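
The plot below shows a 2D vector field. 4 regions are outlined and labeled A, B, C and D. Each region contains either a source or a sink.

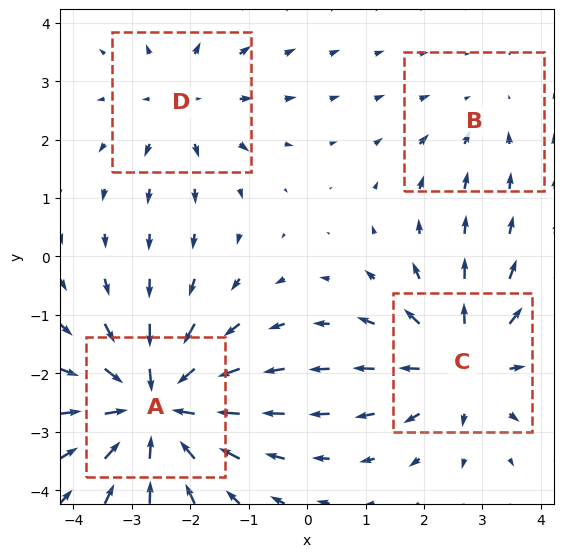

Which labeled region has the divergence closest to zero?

Divergence at each region's feature centre — A: about -7, B: about -2, C: about +5, D: about +3. Region B is closest to zero.

B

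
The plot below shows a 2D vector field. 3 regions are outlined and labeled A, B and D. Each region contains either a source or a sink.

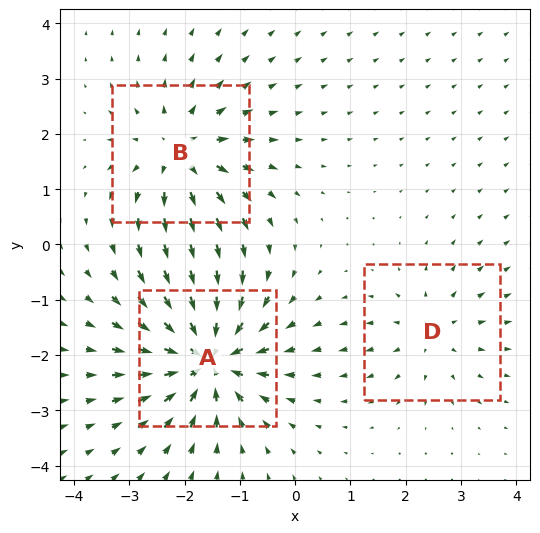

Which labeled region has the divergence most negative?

A

Divergence at each region's feature centre — A: about -6, B: about +4, D: about +3. Region A is most negative.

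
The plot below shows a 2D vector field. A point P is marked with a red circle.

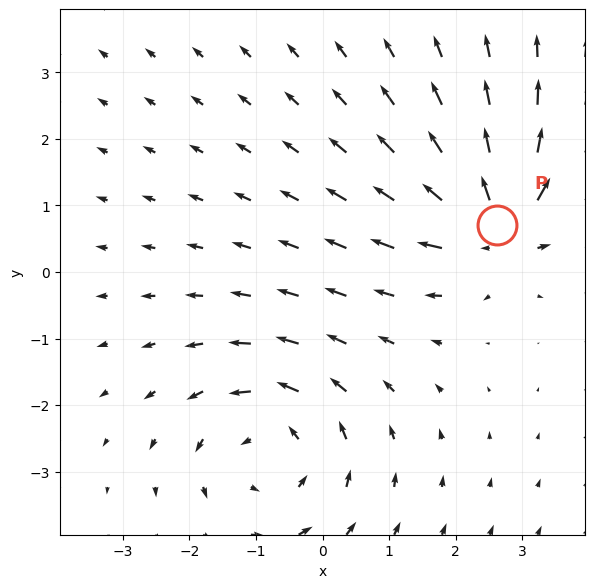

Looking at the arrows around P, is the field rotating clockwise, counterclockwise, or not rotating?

not rotating

Near P at (2.6, 0.7) the arrows show no circulation. The curl there is ≈0.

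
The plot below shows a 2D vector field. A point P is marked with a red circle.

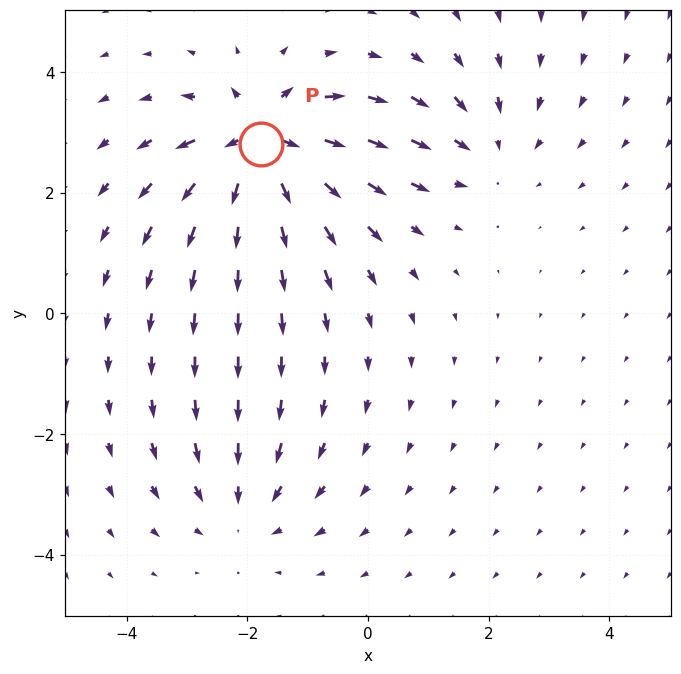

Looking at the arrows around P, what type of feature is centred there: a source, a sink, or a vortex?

At P (-1.8, 2.8) the arrows spread outward. Divergence about +5, curl ≈0 — positive divergence with near-zero curl is a source.

source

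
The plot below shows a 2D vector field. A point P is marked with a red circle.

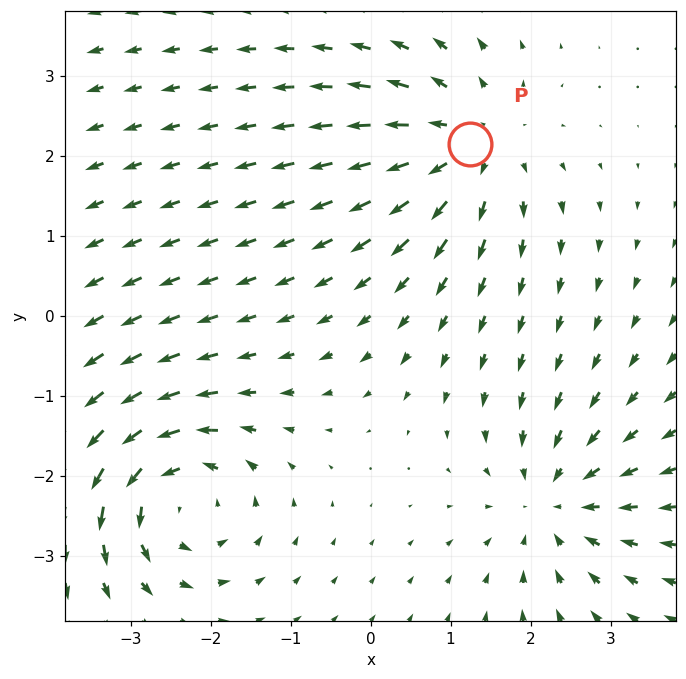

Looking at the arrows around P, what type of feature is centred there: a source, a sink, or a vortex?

source

At P (1.2, 2.1) the arrows spread outward. Divergence about +5, curl ≈0 — positive divergence with near-zero curl is a source.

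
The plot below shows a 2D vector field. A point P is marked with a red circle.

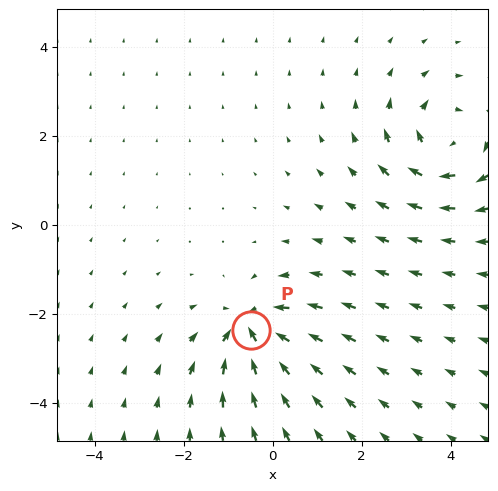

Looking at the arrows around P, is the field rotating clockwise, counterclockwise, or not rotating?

not rotating

Near P at (-0.5, -2.4) the arrows show no circulation. The curl there is ≈0.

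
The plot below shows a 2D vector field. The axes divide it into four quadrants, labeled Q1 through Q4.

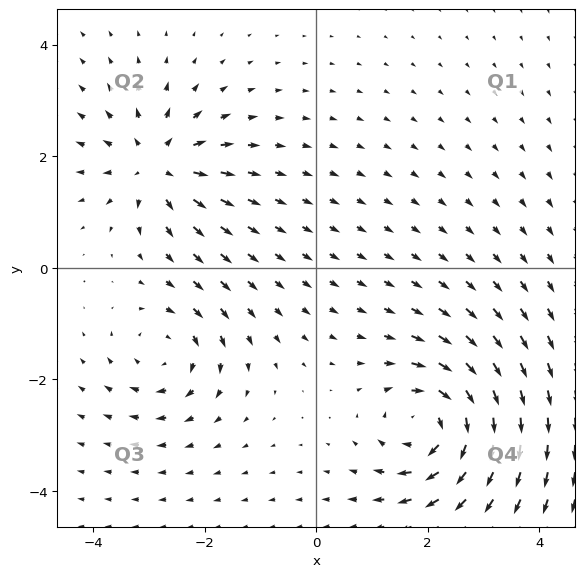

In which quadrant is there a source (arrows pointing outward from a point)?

Q2

The source sits at approximately (-2.8, 1.8), which lies in quadrant Q2. The divergence there is about +5, positive as expected for a source.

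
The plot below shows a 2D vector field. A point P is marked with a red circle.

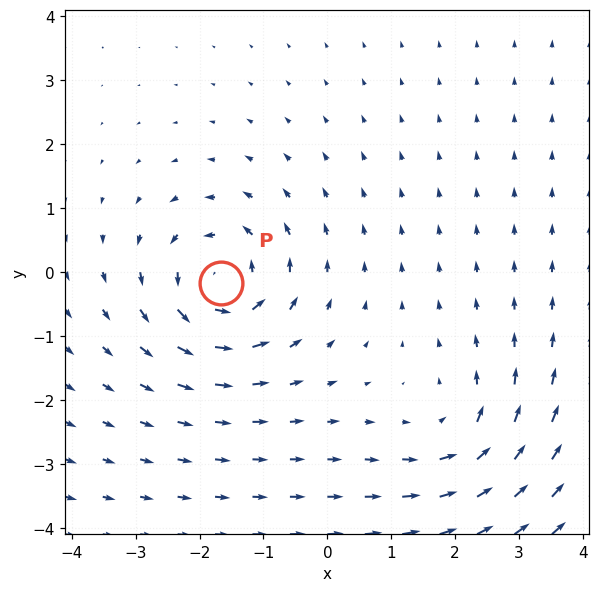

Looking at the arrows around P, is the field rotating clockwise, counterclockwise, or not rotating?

counterclockwise

Near P at (-1.7, -0.2) the arrows circulate counterclockwise. The curl (z-component) there is about +4; positive curl means counterclockwise rotation.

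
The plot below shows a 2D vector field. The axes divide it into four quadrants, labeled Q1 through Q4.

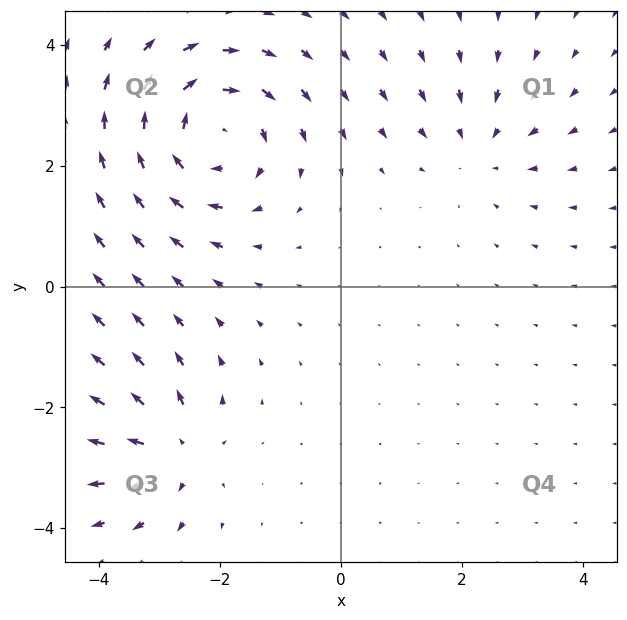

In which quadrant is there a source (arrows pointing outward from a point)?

Q3

The source sits at approximately (-2.7, -2.7), which lies in quadrant Q3. The divergence there is about +4, positive as expected for a source.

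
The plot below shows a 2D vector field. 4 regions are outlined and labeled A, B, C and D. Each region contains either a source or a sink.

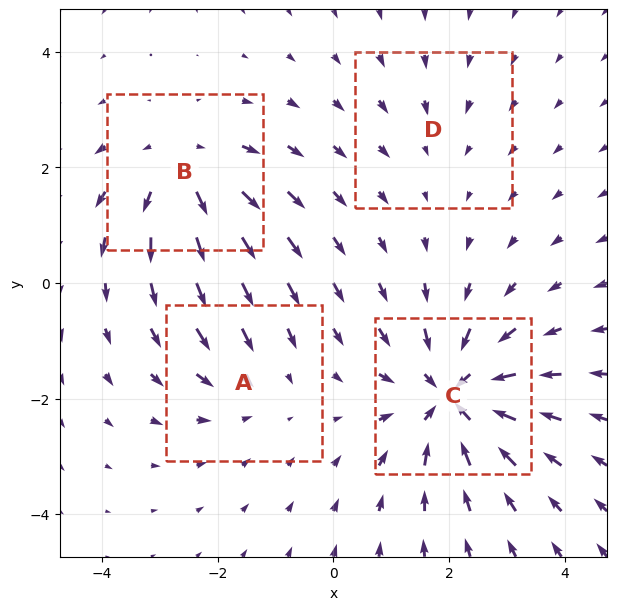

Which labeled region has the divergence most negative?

Divergence at each region's feature centre — A: about -3, B: about +5, C: about -7, D: about -2. Region C is most negative.

C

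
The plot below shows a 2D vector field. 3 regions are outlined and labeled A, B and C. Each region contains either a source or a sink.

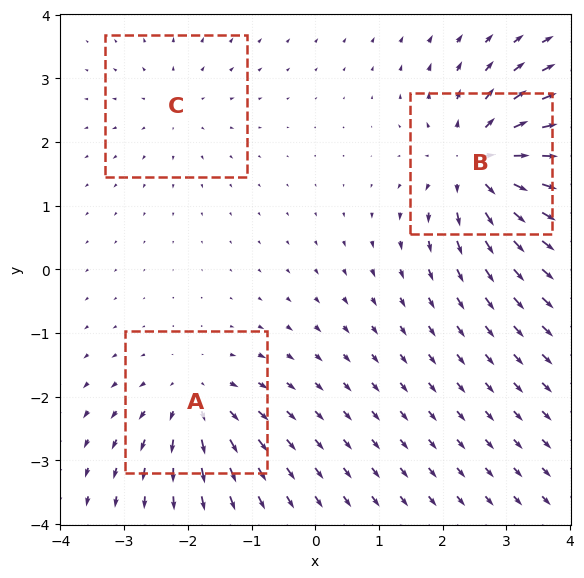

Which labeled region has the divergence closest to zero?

Divergence at each region's feature centre — A: about +4, B: about +6, C: about +2. Region C is closest to zero.

C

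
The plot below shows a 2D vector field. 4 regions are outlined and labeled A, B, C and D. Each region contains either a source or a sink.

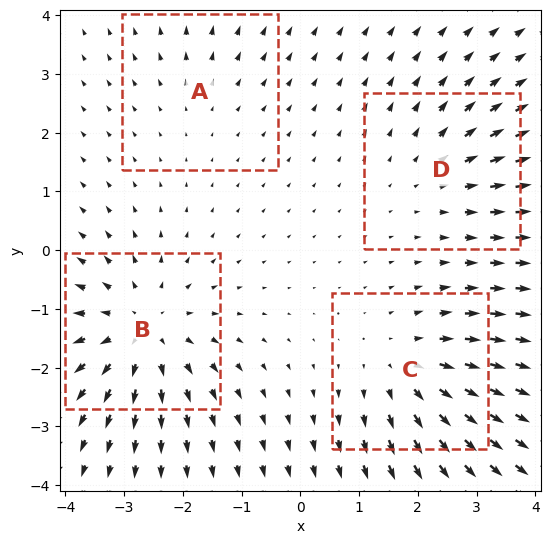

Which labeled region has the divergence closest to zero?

Divergence at each region's feature centre — A: about +2, B: about +5, C: about +4, D: about +3. Region A is closest to zero.

A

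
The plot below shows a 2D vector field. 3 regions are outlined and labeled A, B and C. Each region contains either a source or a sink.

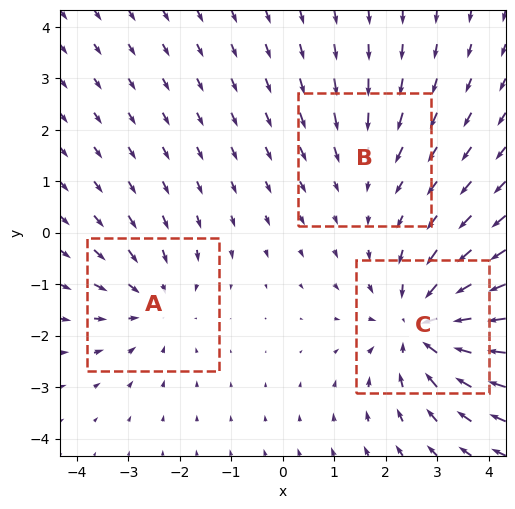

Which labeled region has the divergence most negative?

Divergence at each region's feature centre — A: about -3, B: about -2, C: about -5. Region C is most negative.

C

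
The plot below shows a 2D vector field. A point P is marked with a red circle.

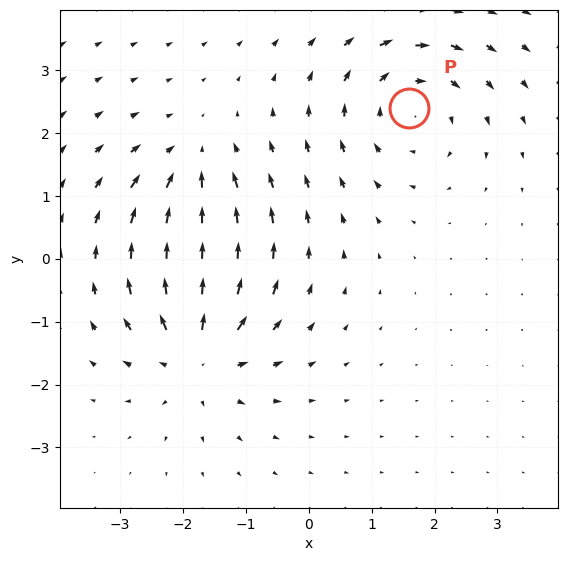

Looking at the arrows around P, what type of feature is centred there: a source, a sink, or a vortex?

At P (1.6, 2.4) the arrows circulate clockwise. Divergence ≈0, curl about -4 — near-zero divergence with nonzero curl is a vortex.

vortex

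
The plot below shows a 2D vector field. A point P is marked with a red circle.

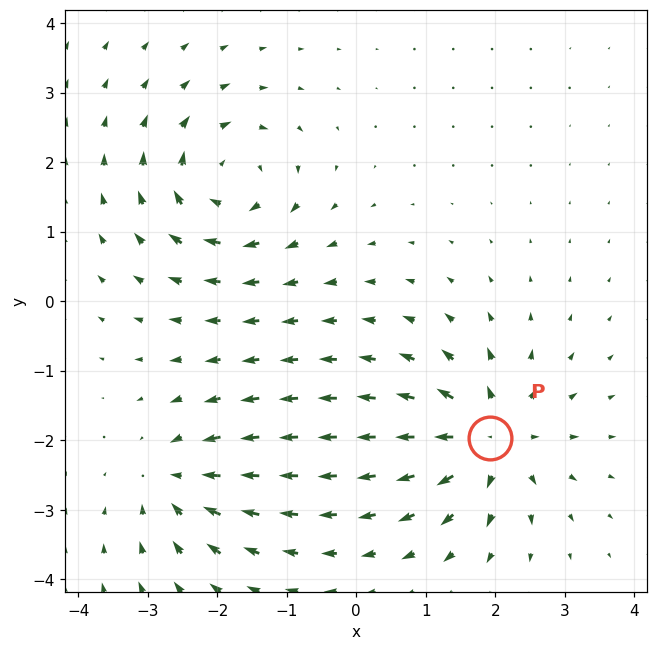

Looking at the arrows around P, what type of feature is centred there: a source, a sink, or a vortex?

At P (1.9, -2.0) the arrows spread outward. Divergence about +6, curl ≈0 — positive divergence with near-zero curl is a source.

source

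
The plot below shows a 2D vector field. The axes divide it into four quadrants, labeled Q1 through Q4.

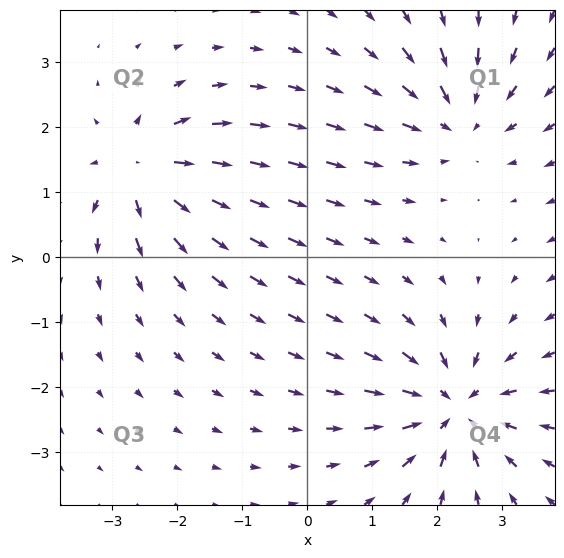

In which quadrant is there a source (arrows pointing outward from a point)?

Q2

The source sits at approximately (-2.6, 1.4), which lies in quadrant Q2. The divergence there is about +5, positive as expected for a source.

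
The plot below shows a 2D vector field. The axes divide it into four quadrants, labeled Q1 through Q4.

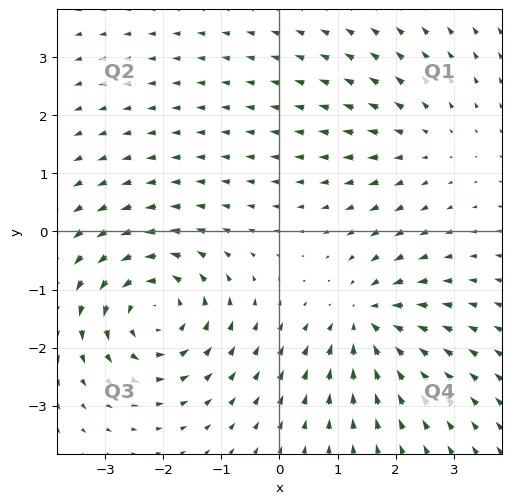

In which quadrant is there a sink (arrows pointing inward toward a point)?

The sink sits at approximately (1.5, -1.5), which lies in quadrant Q4. The divergence there is about -4, negative as expected for a sink.

Q4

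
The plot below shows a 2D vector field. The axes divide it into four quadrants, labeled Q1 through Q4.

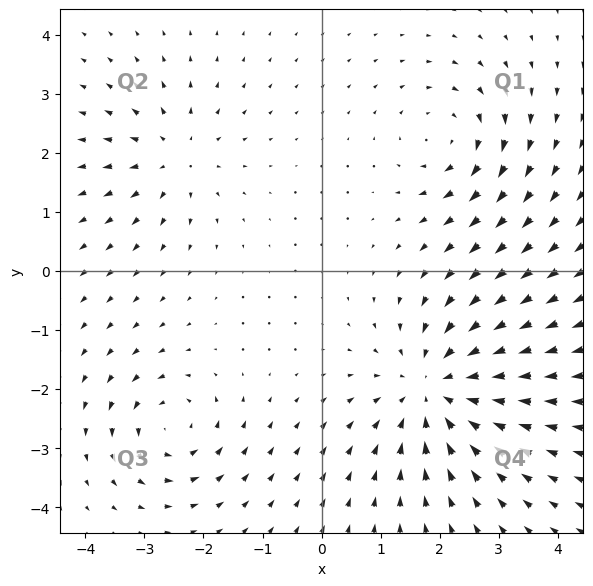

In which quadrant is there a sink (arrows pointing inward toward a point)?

Q4

The sink sits at approximately (1.9, -2.0), which lies in quadrant Q4. The divergence there is about -4, negative as expected for a sink.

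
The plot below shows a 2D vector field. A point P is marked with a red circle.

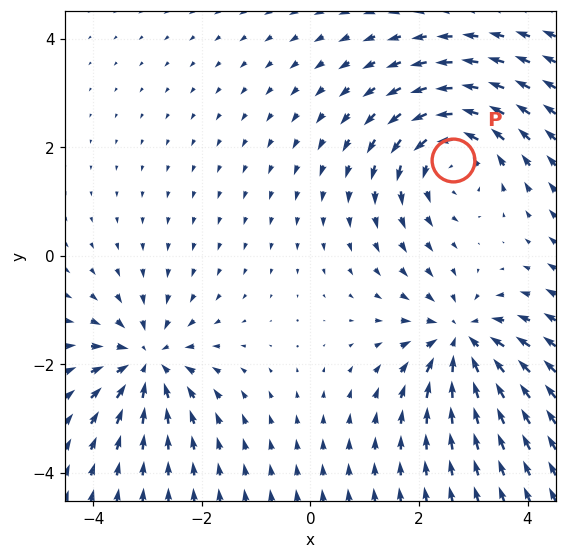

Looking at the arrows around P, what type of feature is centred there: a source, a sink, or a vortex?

vortex

At P (2.6, 1.8) the arrows circulate counterclockwise. Divergence ≈0, curl about +4 — near-zero divergence with nonzero curl is a vortex.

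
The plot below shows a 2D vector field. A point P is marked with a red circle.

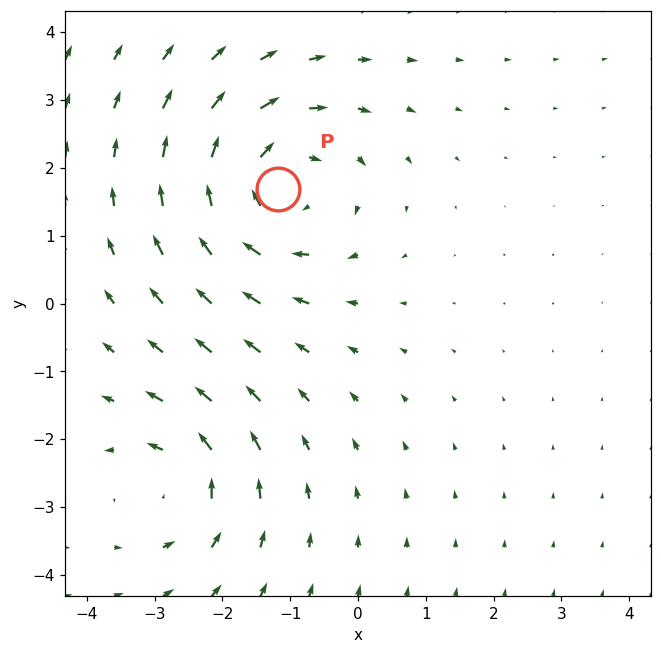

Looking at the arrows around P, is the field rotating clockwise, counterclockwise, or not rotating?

Near P at (-1.2, 1.7) the arrows circulate clockwise. The curl (z-component) there is about -4; negative curl means clockwise rotation.

clockwise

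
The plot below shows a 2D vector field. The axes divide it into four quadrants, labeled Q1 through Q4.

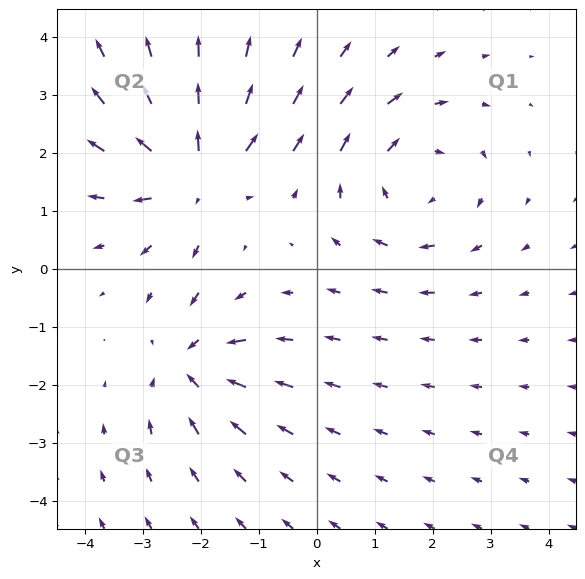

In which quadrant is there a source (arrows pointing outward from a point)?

The source sits at approximately (-2.1, 1.7), which lies in quadrant Q2. The divergence there is about +4, positive as expected for a source.

Q2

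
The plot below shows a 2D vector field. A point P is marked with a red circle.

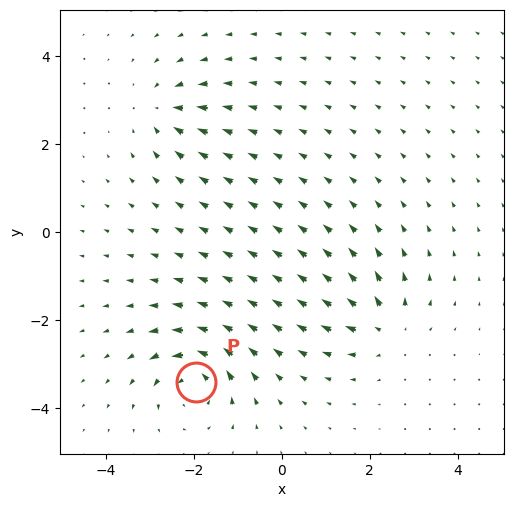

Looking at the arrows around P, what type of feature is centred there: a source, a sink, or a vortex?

At P (-2.0, -3.4) the arrows circulate counterclockwise. Divergence ≈0, curl about +6 — near-zero divergence with nonzero curl is a vortex.

vortex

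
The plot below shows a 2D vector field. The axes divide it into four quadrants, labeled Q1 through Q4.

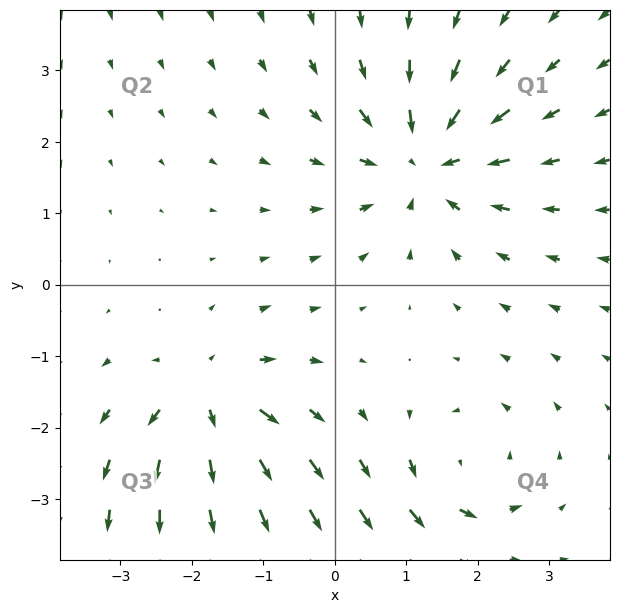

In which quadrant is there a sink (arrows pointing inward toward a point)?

The sink sits at approximately (1.3, 1.7), which lies in quadrant Q1. The divergence there is about -5, negative as expected for a sink.

Q1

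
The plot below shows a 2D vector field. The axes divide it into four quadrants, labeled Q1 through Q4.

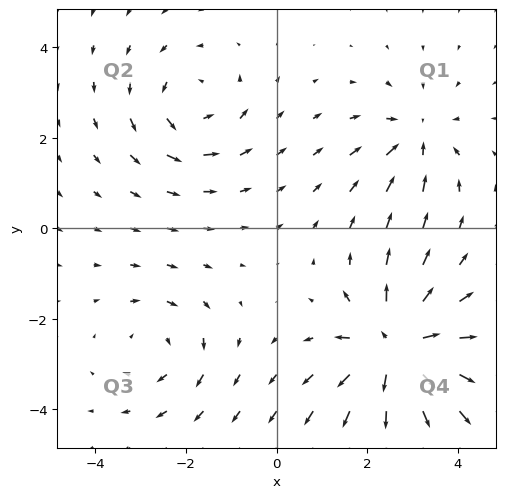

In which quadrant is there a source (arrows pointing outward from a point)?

The source sits at approximately (2.6, -2.6), which lies in quadrant Q4. The divergence there is about +6, positive as expected for a source.

Q4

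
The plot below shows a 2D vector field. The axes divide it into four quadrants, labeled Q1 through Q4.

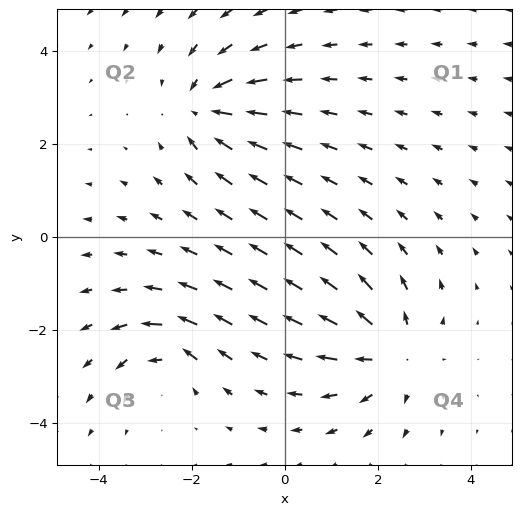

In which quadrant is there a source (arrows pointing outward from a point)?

The source sits at approximately (2.3, -2.5), which lies in quadrant Q4. The divergence there is about +4, positive as expected for a source.

Q4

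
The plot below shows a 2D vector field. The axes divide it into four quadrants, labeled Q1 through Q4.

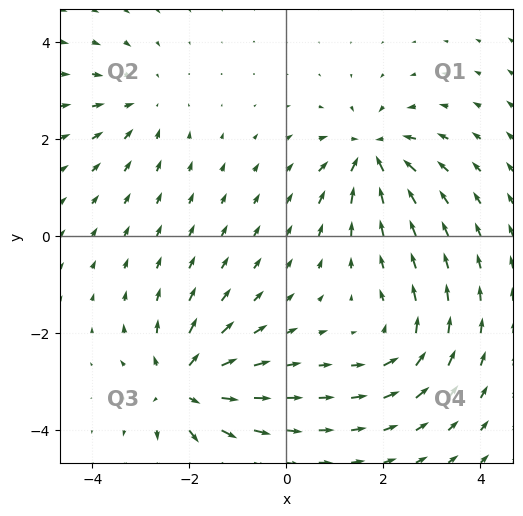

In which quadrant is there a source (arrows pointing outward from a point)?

Q3

The source sits at approximately (-2.1, -3.1), which lies in quadrant Q3. The divergence there is about +6, positive as expected for a source.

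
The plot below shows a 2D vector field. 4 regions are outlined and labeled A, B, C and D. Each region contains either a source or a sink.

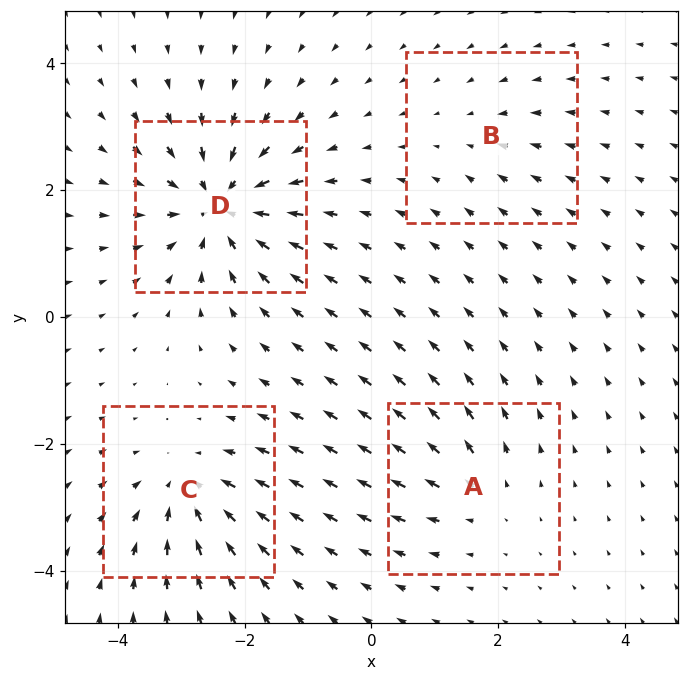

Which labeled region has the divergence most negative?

Divergence at each region's feature centre — A: about +4, B: about -2, C: about -5, D: about -8. Region D is most negative.

D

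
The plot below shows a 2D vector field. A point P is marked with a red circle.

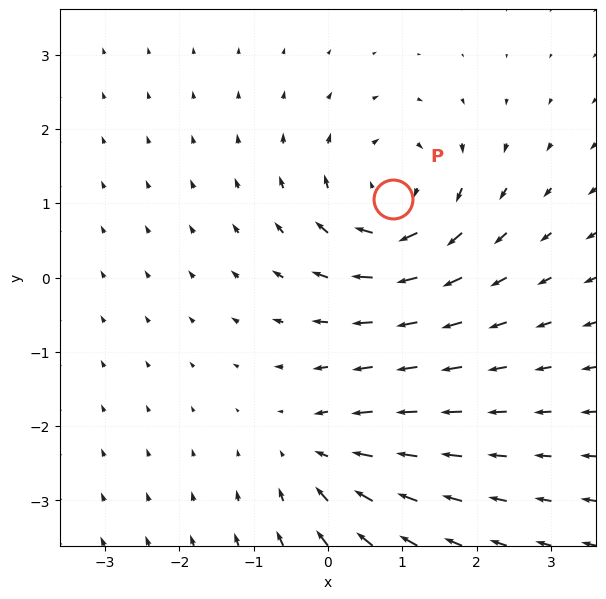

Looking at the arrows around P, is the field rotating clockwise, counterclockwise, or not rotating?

Near P at (0.9, 1.1) the arrows circulate clockwise. The curl (z-component) there is about -4; negative curl means clockwise rotation.

clockwise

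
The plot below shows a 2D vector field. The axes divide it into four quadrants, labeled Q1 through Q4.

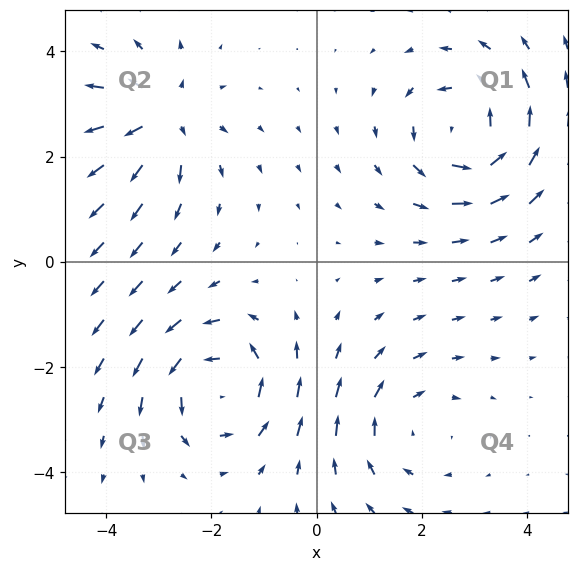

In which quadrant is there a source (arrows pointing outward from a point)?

Q2

The source sits at approximately (-2.9, 2.7), which lies in quadrant Q2. The divergence there is about +5, positive as expected for a source.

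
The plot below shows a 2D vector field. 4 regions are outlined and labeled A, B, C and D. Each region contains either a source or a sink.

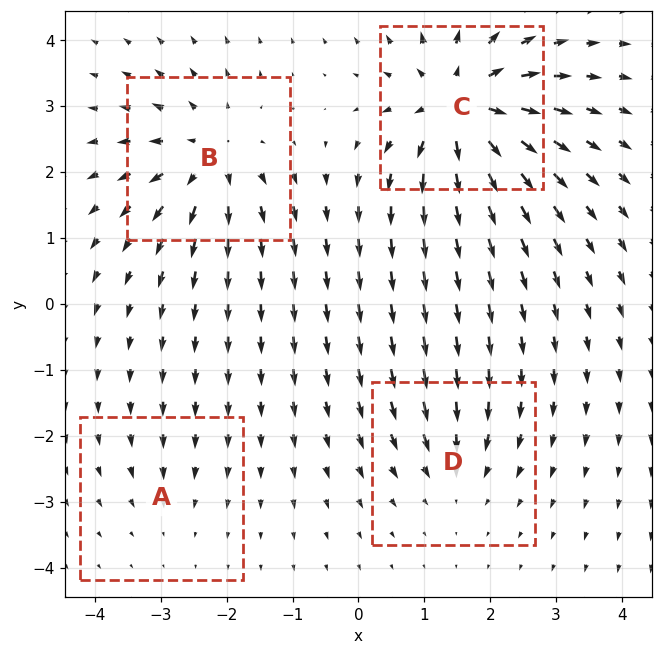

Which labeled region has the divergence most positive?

C

Divergence at each region's feature centre — A: about -2, B: about +6, C: about +9, D: about -4. Region C is most positive.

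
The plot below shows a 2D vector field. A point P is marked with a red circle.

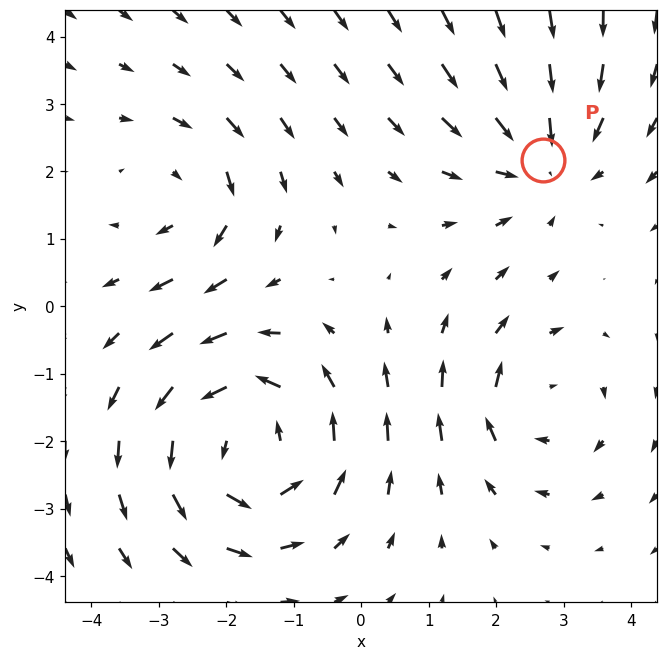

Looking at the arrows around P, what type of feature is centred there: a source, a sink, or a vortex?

At P (2.7, 2.2) the arrows converge inward. Divergence about -3, curl ≈0 — negative divergence with near-zero curl is a sink.

sink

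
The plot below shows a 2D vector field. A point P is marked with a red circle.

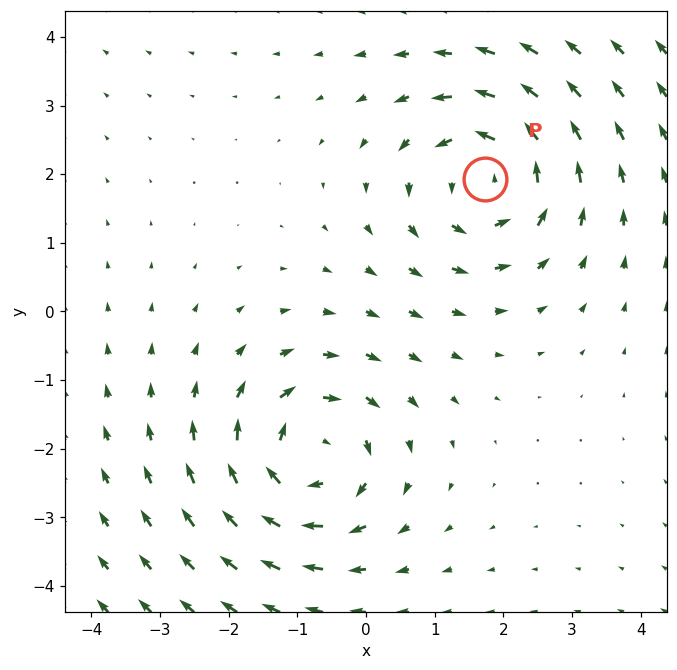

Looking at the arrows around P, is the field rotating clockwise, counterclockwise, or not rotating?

Near P at (1.7, 1.9) the arrows circulate counterclockwise. The curl (z-component) there is about +3; positive curl means counterclockwise rotation.

counterclockwise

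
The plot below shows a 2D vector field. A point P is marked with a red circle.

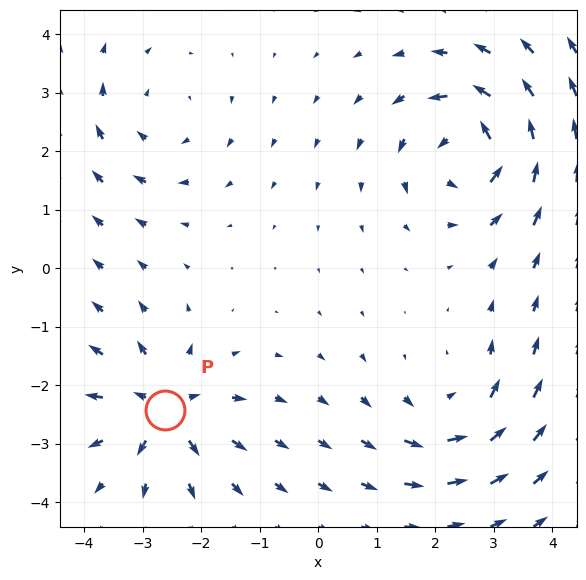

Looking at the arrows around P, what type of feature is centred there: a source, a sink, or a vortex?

At P (-2.6, -2.4) the arrows spread outward. Divergence about +5, curl ≈0 — positive divergence with near-zero curl is a source.

source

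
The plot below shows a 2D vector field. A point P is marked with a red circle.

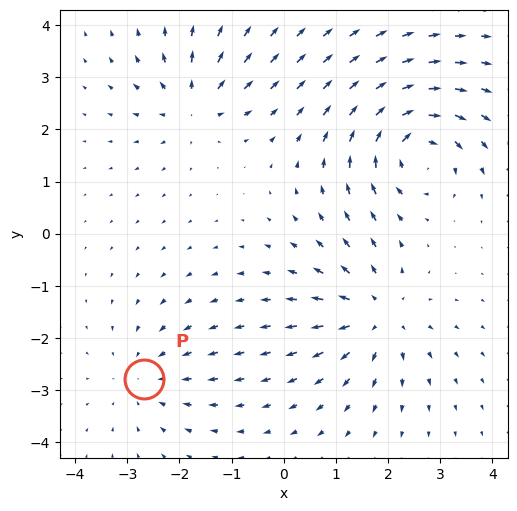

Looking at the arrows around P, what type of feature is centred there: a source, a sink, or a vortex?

sink

At P (-2.7, -2.8) the arrows converge inward. Divergence about -3, curl ≈0 — negative divergence with near-zero curl is a sink.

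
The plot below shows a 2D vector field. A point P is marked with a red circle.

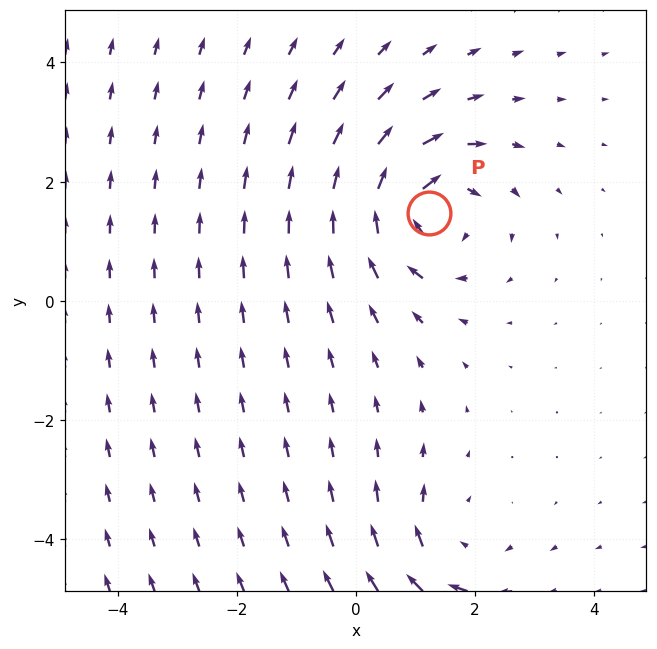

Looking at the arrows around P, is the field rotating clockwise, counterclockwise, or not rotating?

Near P at (1.2, 1.5) the arrows circulate clockwise. The curl (z-component) there is about -6; negative curl means clockwise rotation.

clockwise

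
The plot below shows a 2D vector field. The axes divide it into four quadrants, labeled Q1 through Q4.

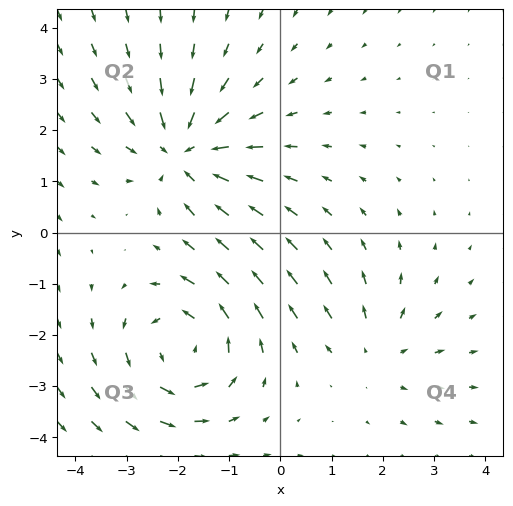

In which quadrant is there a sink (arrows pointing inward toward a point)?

The sink sits at approximately (-1.9, 1.6), which lies in quadrant Q2. The divergence there is about -4, negative as expected for a sink.

Q2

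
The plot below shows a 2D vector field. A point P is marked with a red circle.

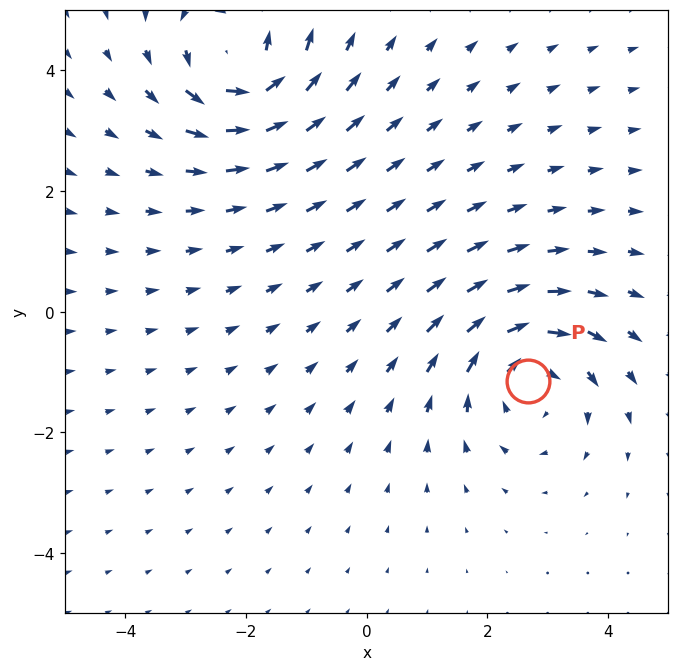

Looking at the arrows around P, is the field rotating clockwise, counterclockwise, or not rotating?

Near P at (2.7, -1.1) the arrows circulate clockwise. The curl (z-component) there is about -4; negative curl means clockwise rotation.

clockwise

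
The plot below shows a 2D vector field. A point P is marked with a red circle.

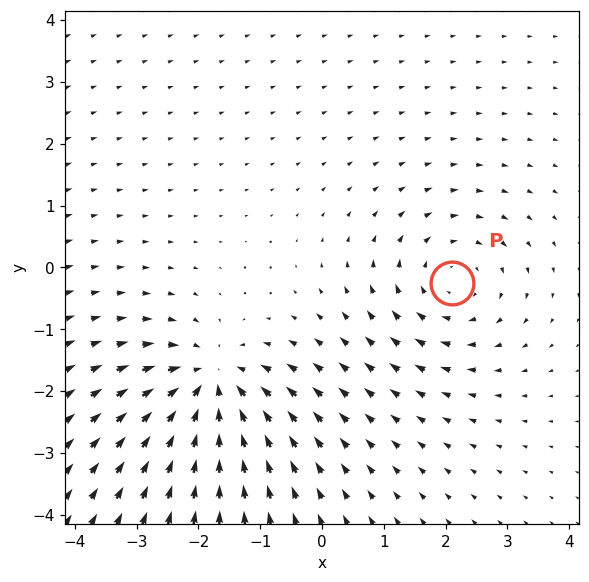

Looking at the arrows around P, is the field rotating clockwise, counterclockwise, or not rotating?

clockwise

Near P at (2.1, -0.2) the arrows circulate clockwise. The curl (z-component) there is about -3; negative curl means clockwise rotation.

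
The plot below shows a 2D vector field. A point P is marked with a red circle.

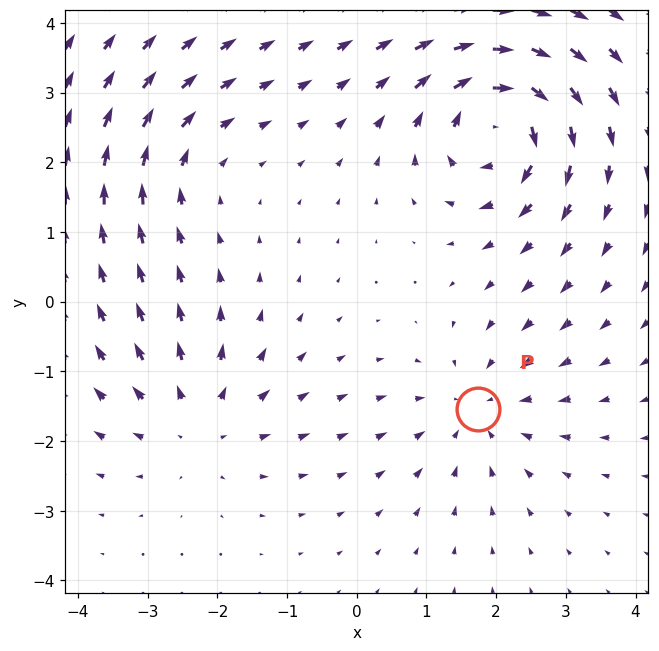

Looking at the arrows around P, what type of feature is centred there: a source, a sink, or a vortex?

At P (1.7, -1.5) the arrows converge inward. Divergence about -3, curl ≈0 — negative divergence with near-zero curl is a sink.

sink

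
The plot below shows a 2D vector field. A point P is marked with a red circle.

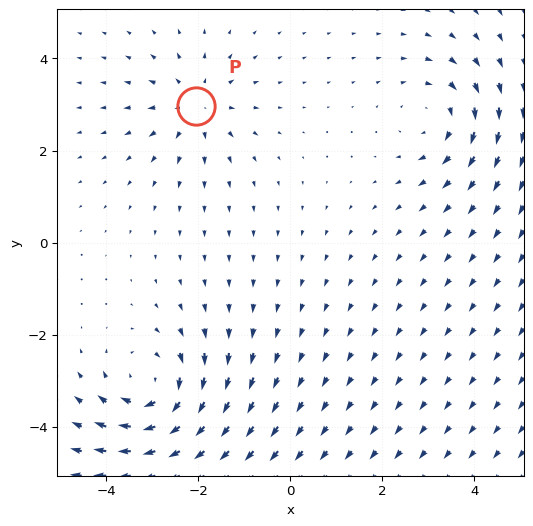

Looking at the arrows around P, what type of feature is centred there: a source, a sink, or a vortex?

At P (-2.1, 3.0) the arrows spread outward. Divergence about +3, curl ≈0 — positive divergence with near-zero curl is a source.

source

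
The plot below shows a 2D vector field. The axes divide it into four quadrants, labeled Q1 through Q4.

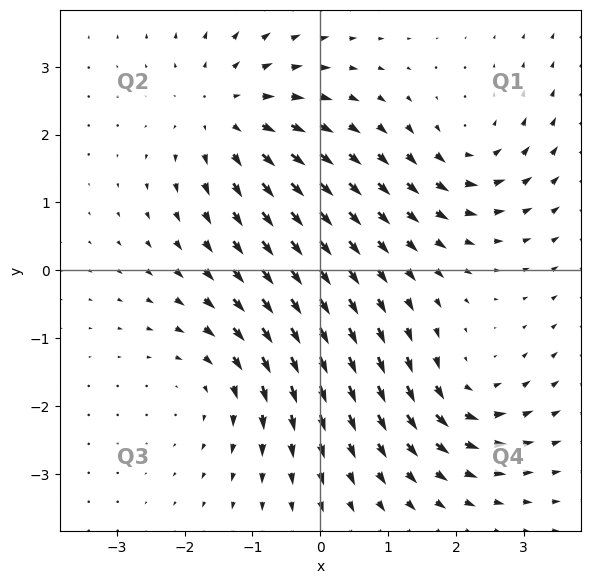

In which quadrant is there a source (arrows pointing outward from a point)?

Q2

The source sits at approximately (-1.4, 2.3), which lies in quadrant Q2. The divergence there is about +4, positive as expected for a source.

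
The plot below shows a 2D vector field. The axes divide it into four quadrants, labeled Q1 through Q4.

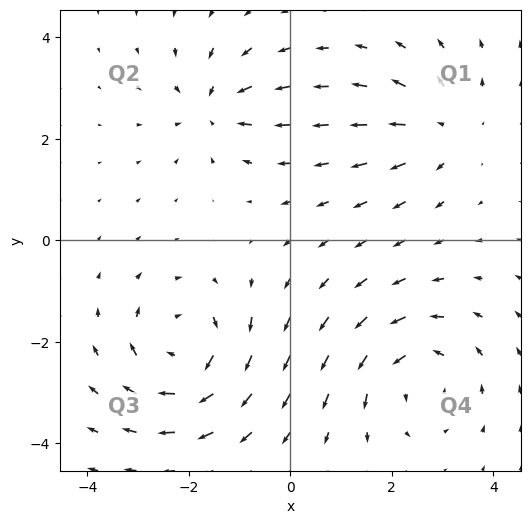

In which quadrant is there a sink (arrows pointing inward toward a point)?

Q2

The sink sits at approximately (-1.5, 2.6), which lies in quadrant Q2. The divergence there is about -4, negative as expected for a sink.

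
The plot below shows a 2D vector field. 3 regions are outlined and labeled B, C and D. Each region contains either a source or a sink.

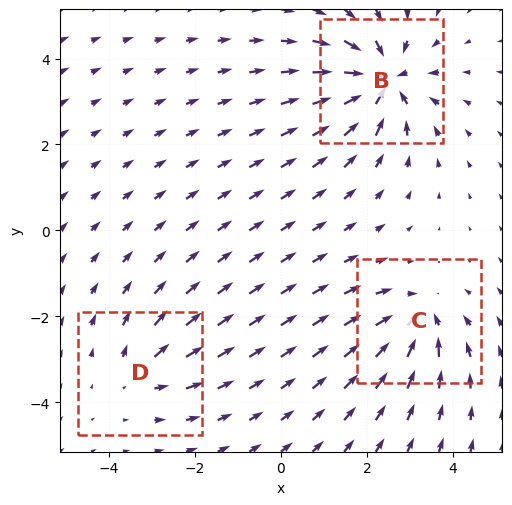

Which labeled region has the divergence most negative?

B

Divergence at each region's feature centre — B: about -5, C: about -4, D: about +2. Region B is most negative.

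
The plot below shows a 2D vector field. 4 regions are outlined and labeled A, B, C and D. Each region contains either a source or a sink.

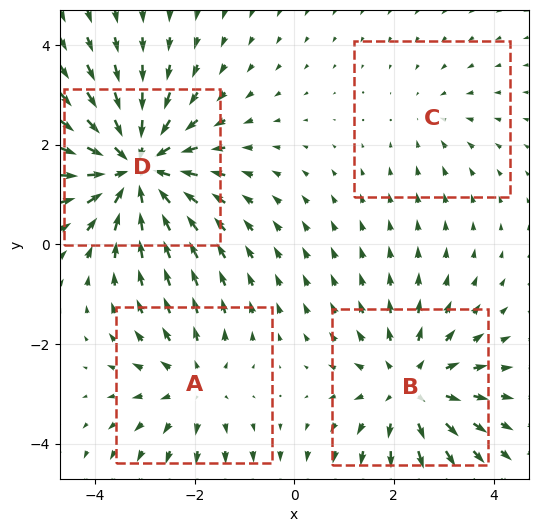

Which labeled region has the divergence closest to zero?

C

Divergence at each region's feature centre — A: about +3, B: about +4, C: about -2, D: about -6. Region C is closest to zero.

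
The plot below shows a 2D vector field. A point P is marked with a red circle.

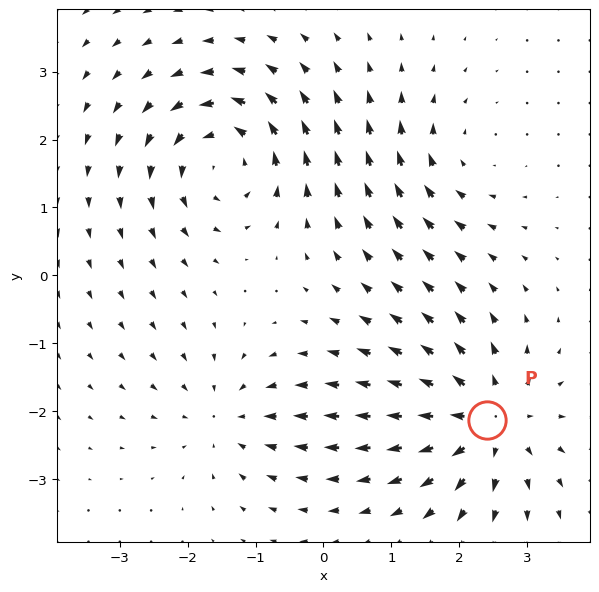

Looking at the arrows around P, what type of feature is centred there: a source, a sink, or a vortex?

source

At P (2.4, -2.1) the arrows spread outward. Divergence about +6, curl ≈0 — positive divergence with near-zero curl is a source.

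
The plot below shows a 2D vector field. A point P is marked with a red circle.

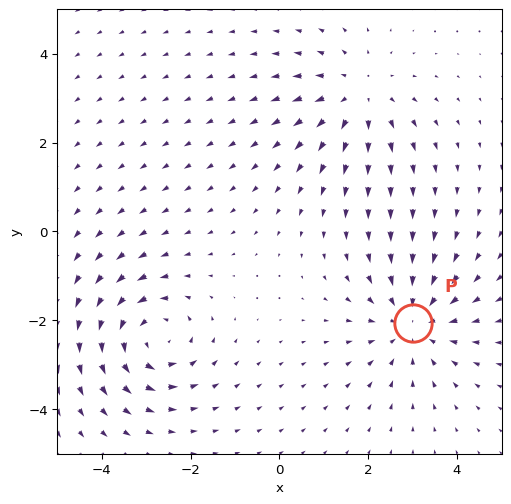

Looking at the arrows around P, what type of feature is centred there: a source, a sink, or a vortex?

sink

At P (3.0, -2.1) the arrows converge inward. Divergence about -4, curl ≈0 — negative divergence with near-zero curl is a sink.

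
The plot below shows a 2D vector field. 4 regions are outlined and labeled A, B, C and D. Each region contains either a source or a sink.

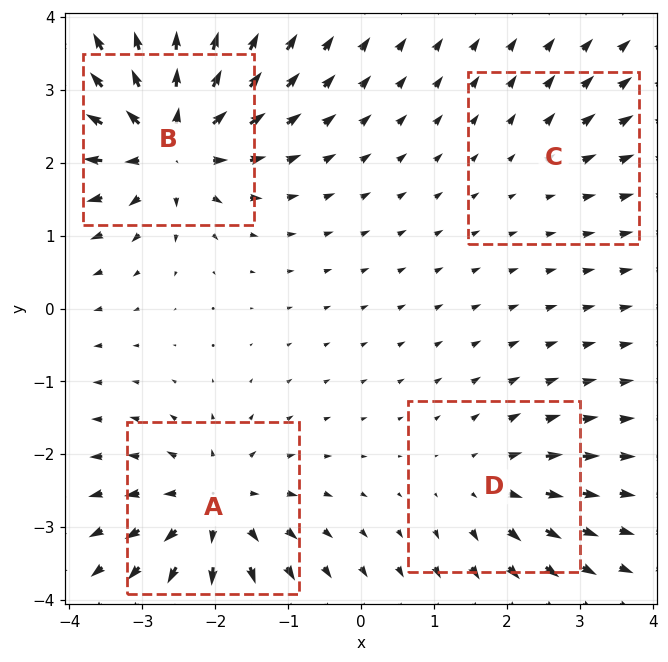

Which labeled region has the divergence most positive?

Divergence at each region's feature centre — A: about +7, B: about +9, C: about +2, D: about +4. Region B is most positive.

B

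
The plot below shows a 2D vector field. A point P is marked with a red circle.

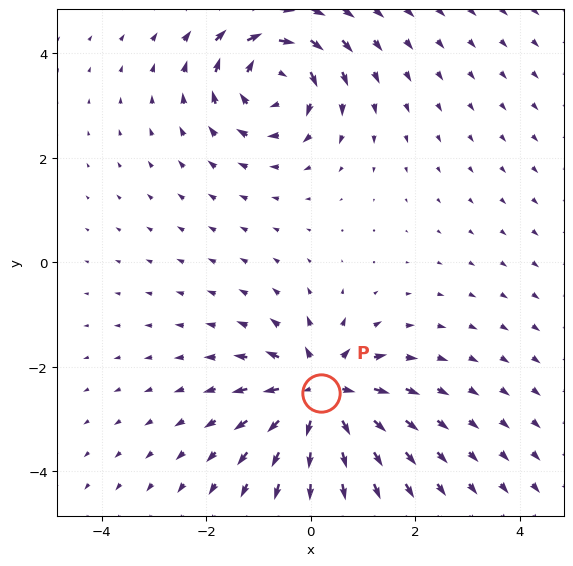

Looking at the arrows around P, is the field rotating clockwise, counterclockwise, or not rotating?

Near P at (0.2, -2.5) the arrows show no circulation. The curl there is ≈0.

not rotating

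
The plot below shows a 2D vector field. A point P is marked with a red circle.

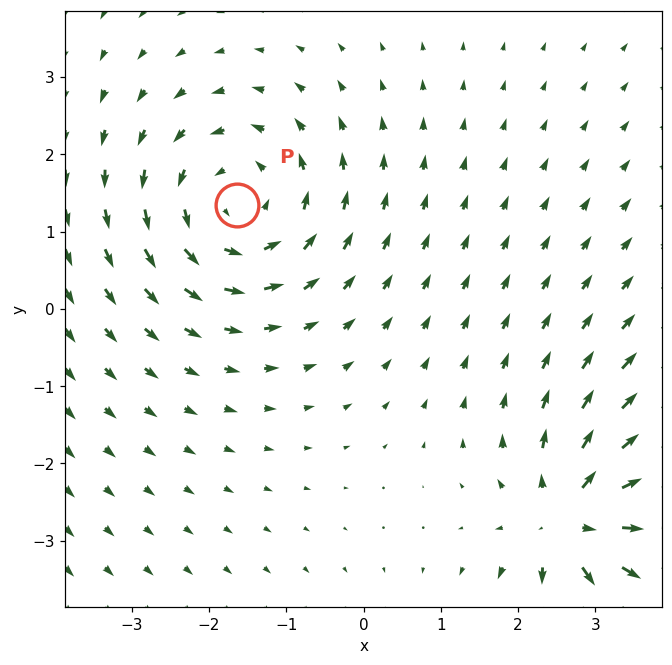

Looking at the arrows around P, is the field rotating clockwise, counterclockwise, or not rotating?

Near P at (-1.6, 1.3) the arrows circulate counterclockwise. The curl (z-component) there is about +4; positive curl means counterclockwise rotation.

counterclockwise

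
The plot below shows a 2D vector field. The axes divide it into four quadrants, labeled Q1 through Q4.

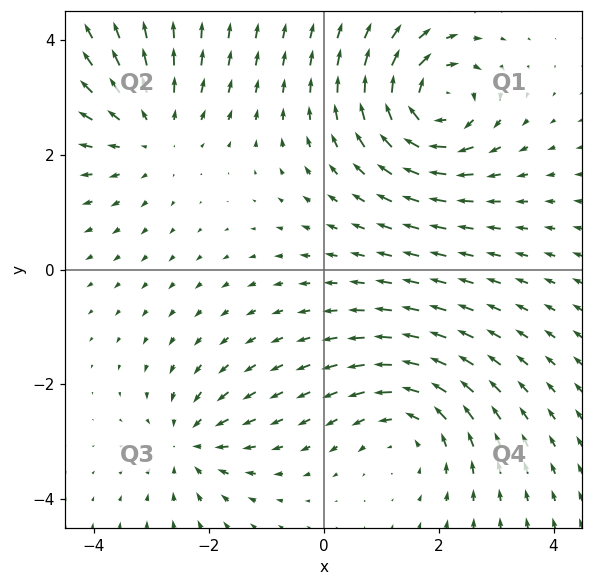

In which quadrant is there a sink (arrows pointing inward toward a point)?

Q3

The sink sits at approximately (-2.3, -3.0), which lies in quadrant Q3. The divergence there is about -4, negative as expected for a sink.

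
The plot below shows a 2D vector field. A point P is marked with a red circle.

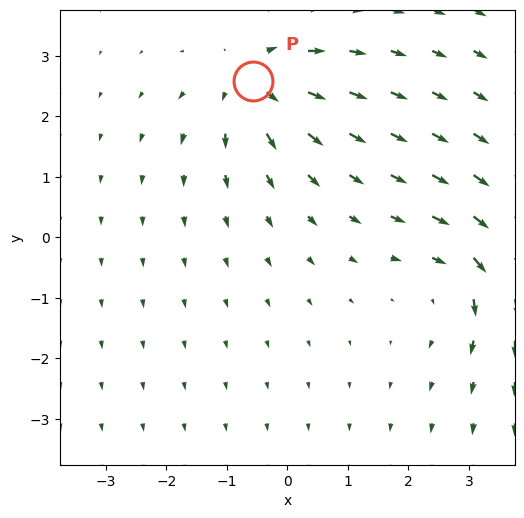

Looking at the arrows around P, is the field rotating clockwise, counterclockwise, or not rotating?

Near P at (-0.6, 2.6) the arrows show no circulation. The curl there is ≈0.

not rotating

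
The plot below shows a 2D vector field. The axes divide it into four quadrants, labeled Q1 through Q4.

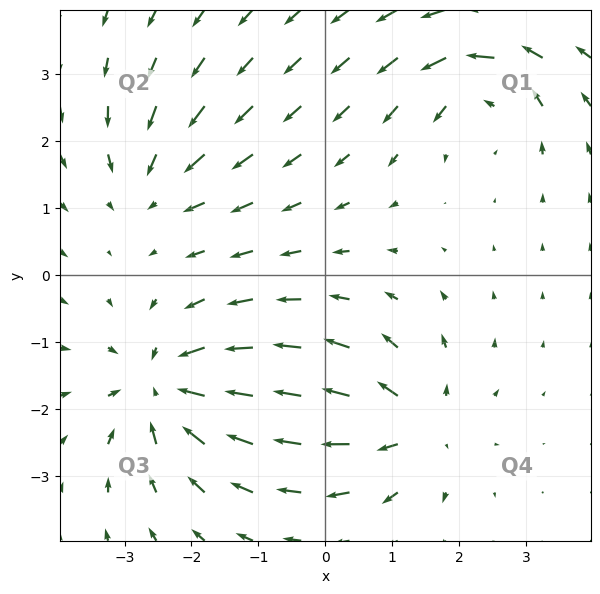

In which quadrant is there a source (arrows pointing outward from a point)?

The source sits at approximately (1.3, -2.2), which lies in quadrant Q4. The divergence there is about +5, positive as expected for a source.

Q4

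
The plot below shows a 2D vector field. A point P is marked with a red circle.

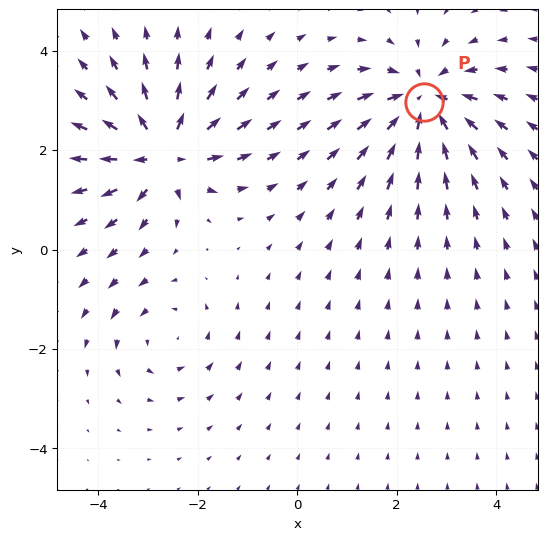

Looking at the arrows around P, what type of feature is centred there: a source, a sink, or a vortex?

At P (2.5, 3.0) the arrows converge inward. Divergence about -5, curl ≈0 — negative divergence with near-zero curl is a sink.

sink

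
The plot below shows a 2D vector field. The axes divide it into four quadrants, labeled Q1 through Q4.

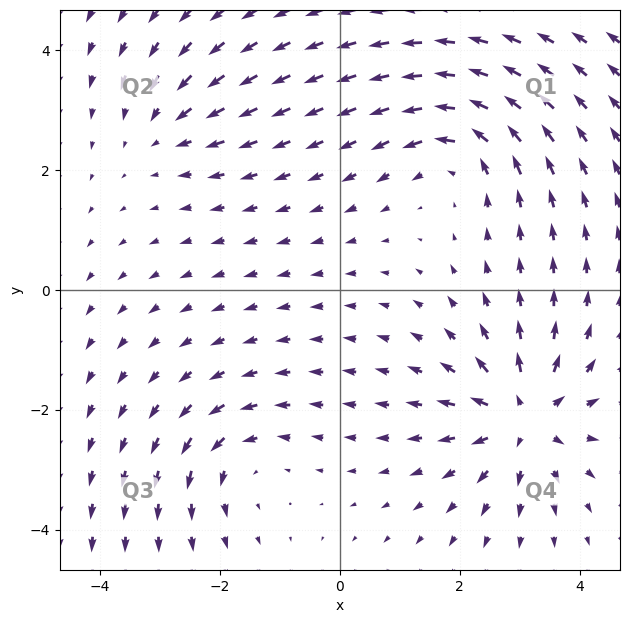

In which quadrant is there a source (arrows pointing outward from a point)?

Q4

The source sits at approximately (3.1, -2.1), which lies in quadrant Q4. The divergence there is about +6, positive as expected for a source.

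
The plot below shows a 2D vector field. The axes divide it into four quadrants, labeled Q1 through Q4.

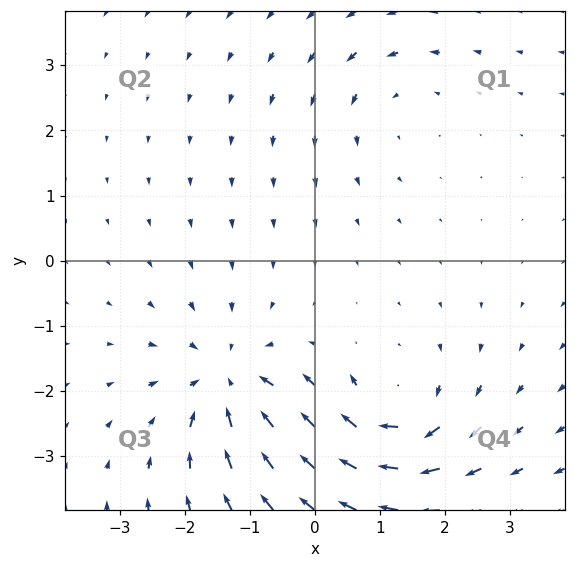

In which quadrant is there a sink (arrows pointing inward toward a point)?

Q3

The sink sits at approximately (-1.3, -1.9), which lies in quadrant Q3. The divergence there is about -5, negative as expected for a sink.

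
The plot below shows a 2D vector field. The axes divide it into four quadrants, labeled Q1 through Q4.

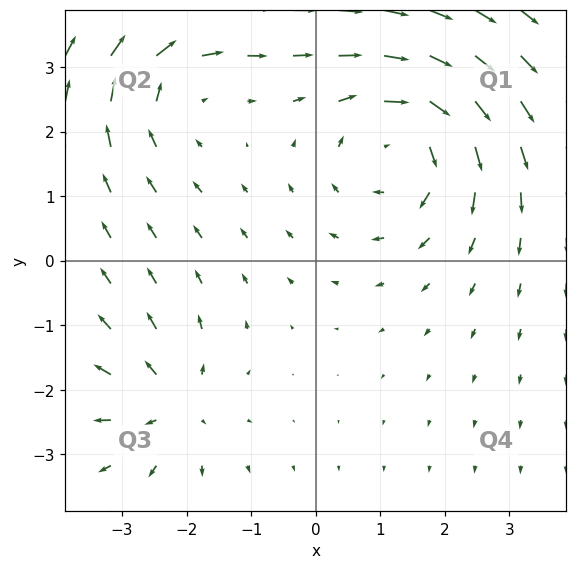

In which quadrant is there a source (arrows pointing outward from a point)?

Q3

The source sits at approximately (-2.2, -2.2), which lies in quadrant Q3. The divergence there is about +4, positive as expected for a source.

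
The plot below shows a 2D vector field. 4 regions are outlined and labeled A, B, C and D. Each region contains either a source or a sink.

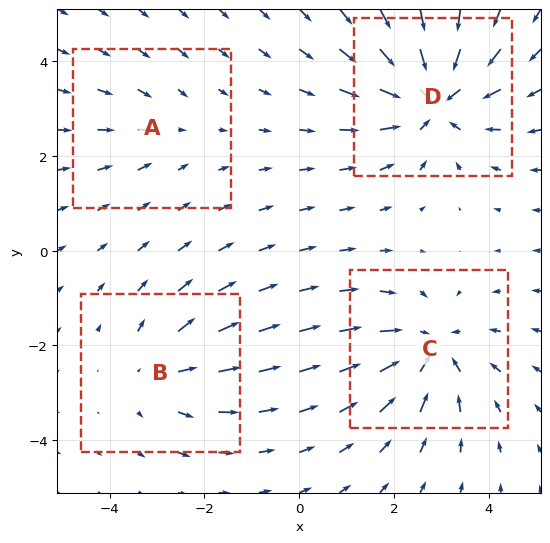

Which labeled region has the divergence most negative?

D

Divergence at each region's feature centre — A: about -2, B: about +3, C: about -5, D: about -6. Region D is most negative.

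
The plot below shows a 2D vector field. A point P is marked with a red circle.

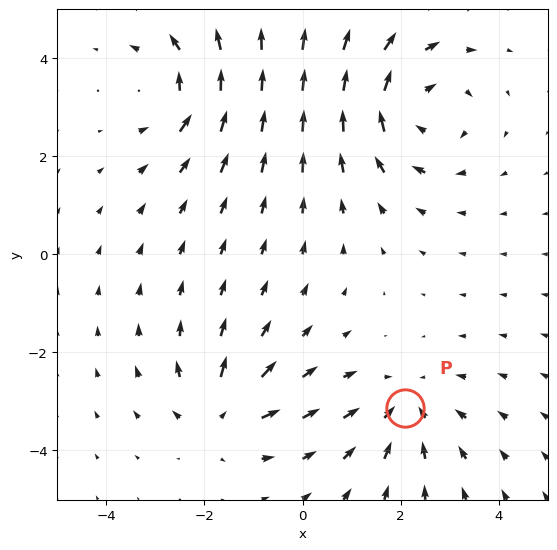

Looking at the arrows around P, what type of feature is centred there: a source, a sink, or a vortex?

At P (2.1, -3.1) the arrows converge inward. Divergence about -3, curl ≈0 — negative divergence with near-zero curl is a sink.

sink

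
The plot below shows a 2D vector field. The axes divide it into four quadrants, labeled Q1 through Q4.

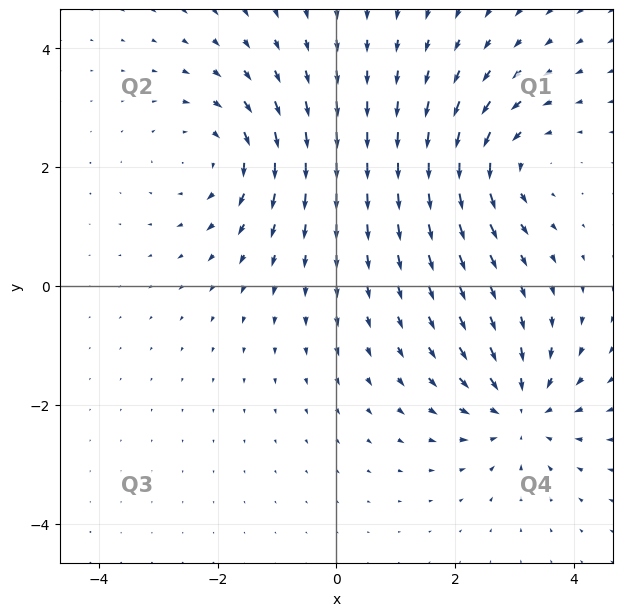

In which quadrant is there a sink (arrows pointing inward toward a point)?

The sink sits at approximately (3.1, -2.1), which lies in quadrant Q4. The divergence there is about -5, negative as expected for a sink.

Q4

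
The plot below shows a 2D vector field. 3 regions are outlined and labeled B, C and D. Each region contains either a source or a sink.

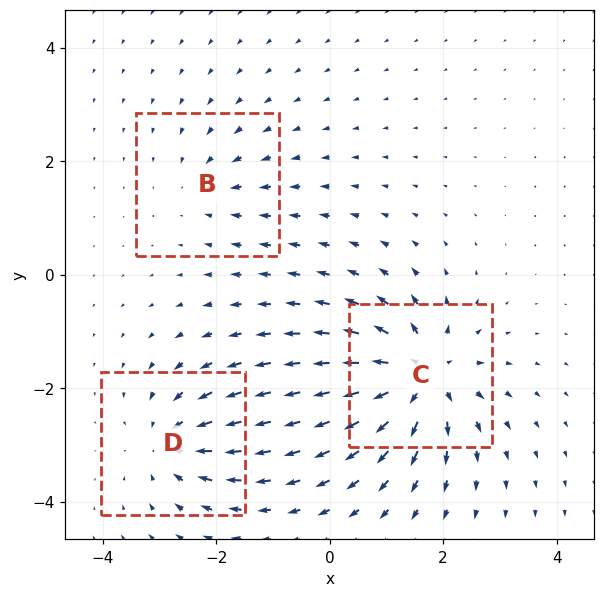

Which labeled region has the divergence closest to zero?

Divergence at each region's feature centre — B: about -2, C: about +6, D: about -4. Region B is closest to zero.

B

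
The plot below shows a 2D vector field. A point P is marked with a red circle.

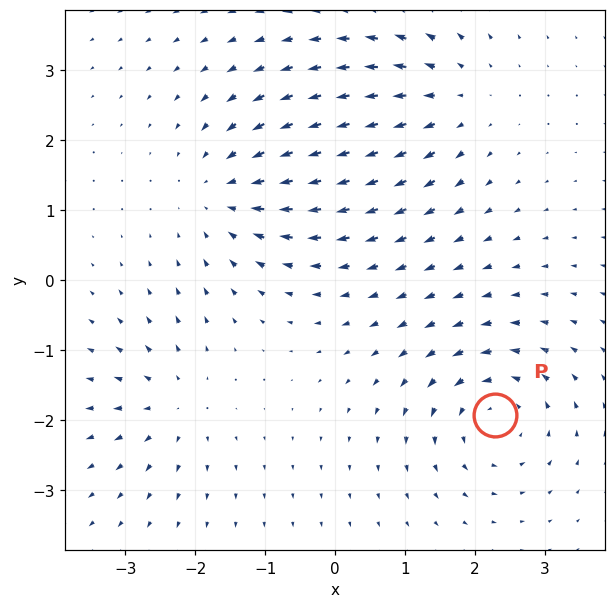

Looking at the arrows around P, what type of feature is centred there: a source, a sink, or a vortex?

At P (2.3, -1.9) the arrows circulate counterclockwise. Divergence ≈0, curl about +6 — near-zero divergence with nonzero curl is a vortex.

vortex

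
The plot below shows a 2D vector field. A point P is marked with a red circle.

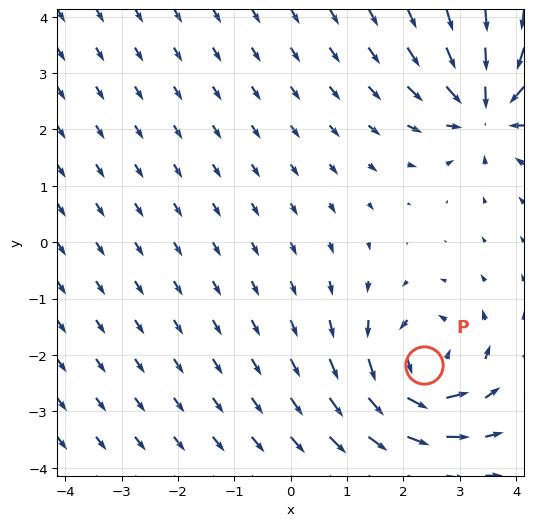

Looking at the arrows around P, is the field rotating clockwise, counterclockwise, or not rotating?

Near P at (2.4, -2.2) the arrows circulate counterclockwise. The curl (z-component) there is about +4; positive curl means counterclockwise rotation.

counterclockwise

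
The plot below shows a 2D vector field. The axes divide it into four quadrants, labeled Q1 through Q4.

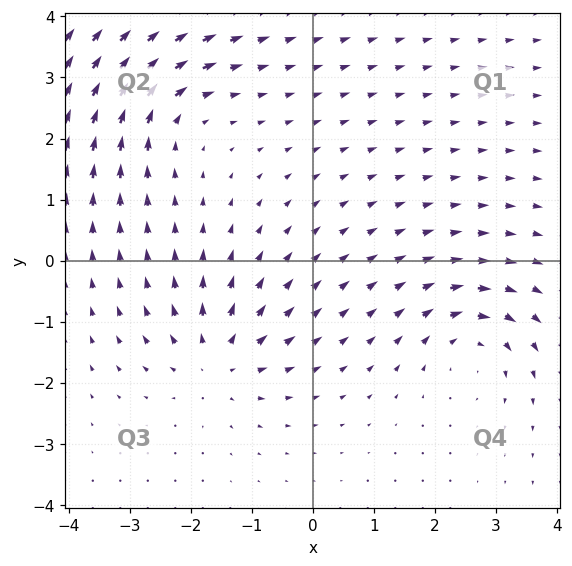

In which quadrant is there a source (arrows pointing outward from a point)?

The source sits at approximately (-1.6, -1.6), which lies in quadrant Q3. The divergence there is about +4, positive as expected for a source.

Q3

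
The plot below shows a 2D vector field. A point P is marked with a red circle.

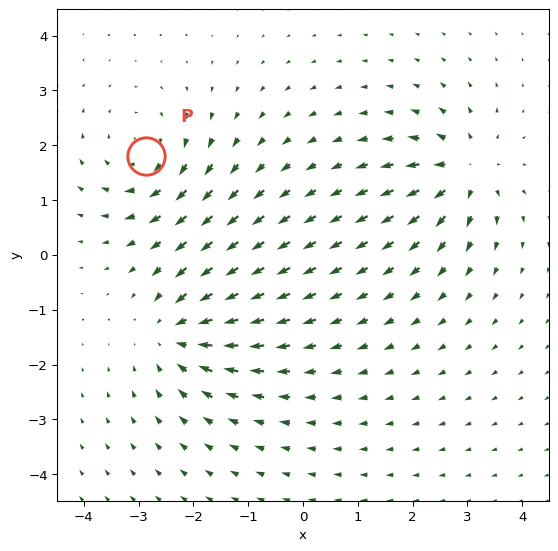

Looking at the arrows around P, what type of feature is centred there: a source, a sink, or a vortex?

vortex

At P (-2.9, 1.8) the arrows circulate clockwise. Divergence ≈0, curl about -5 — near-zero divergence with nonzero curl is a vortex.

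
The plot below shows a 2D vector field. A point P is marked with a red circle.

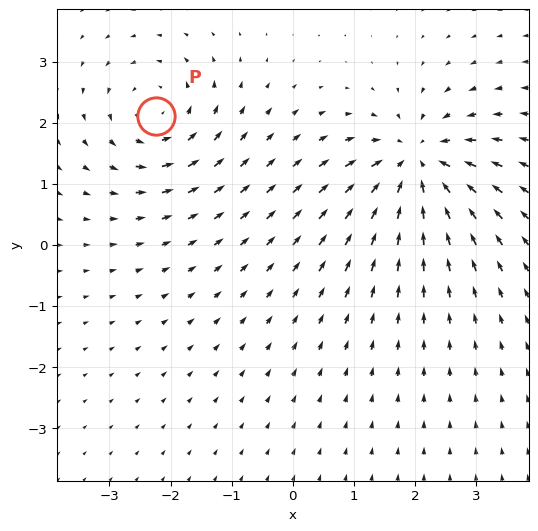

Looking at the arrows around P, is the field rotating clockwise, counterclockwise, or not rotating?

counterclockwise

Near P at (-2.2, 2.1) the arrows circulate counterclockwise. The curl (z-component) there is about +4; positive curl means counterclockwise rotation.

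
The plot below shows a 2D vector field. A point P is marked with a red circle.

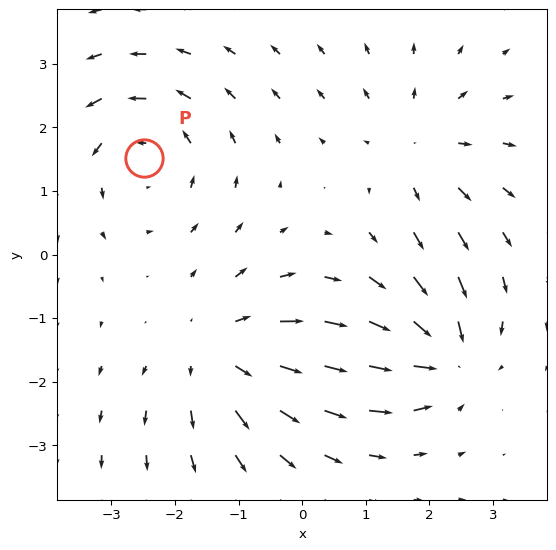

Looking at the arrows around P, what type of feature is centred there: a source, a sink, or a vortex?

vortex

At P (-2.5, 1.5) the arrows circulate counterclockwise. Divergence ≈0, curl about +4 — near-zero divergence with nonzero curl is a vortex.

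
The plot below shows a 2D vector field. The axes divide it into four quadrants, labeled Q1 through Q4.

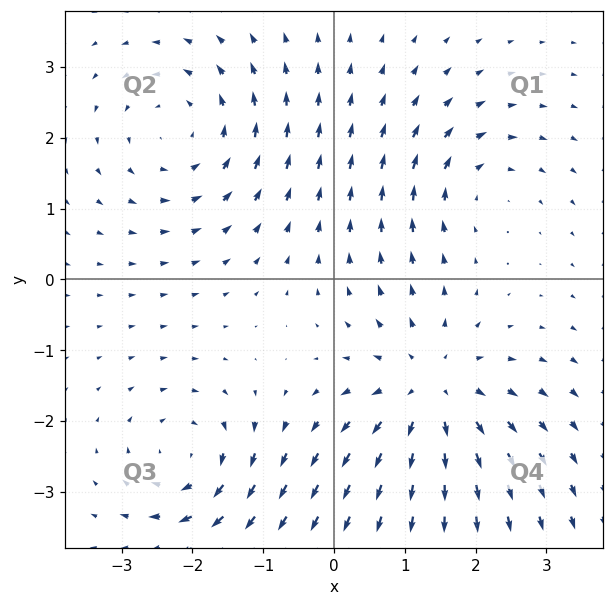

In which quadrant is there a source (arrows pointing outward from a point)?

The source sits at approximately (1.4, -1.6), which lies in quadrant Q4. The divergence there is about +5, positive as expected for a source.

Q4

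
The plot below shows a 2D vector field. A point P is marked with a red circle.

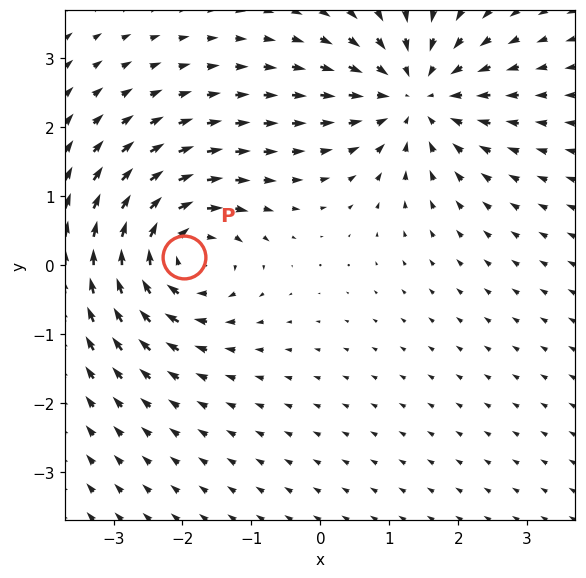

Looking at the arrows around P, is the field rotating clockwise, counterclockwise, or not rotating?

clockwise

Near P at (-2.0, 0.1) the arrows circulate clockwise. The curl (z-component) there is about -6; negative curl means clockwise rotation.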